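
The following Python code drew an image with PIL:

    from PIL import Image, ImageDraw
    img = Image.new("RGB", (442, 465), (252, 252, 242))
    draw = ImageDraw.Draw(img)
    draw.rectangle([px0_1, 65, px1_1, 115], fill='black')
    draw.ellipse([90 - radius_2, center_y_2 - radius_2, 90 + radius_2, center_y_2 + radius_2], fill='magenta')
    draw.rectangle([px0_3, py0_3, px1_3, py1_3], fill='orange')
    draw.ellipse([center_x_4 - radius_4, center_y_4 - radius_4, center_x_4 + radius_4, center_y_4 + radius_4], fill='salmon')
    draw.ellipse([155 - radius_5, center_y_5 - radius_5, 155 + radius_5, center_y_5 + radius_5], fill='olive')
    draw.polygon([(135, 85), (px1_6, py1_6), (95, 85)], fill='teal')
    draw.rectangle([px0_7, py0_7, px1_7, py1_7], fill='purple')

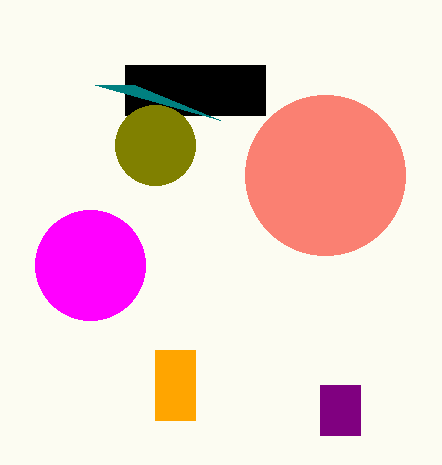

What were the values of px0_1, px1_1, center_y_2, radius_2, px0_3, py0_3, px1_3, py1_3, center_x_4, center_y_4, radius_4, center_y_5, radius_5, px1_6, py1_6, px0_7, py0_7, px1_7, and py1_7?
px0_1 = 125; px1_1 = 265; center_y_2 = 265; radius_2 = 55; px0_3 = 155; py0_3 = 350; px1_3 = 195; py1_3 = 420; center_x_4 = 325; center_y_4 = 175; radius_4 = 80; center_y_5 = 145; radius_5 = 40; px1_6 = 220; py1_6 = 120; px0_7 = 320; py0_7 = 385; px1_7 = 360; py1_7 = 435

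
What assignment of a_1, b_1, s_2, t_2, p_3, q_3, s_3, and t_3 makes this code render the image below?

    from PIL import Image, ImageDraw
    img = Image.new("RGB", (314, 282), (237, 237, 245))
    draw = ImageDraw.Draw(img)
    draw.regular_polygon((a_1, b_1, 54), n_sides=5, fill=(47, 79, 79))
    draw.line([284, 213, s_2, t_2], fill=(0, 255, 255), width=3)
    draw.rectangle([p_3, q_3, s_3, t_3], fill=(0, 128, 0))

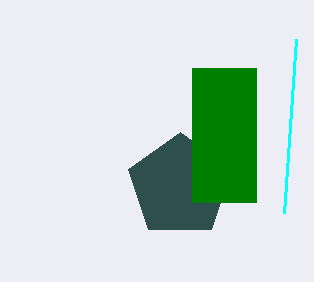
a_1 = 180; b_1 = 186; s_2 = 296; t_2 = 39; p_3 = 192; q_3 = 68; s_3 = 256; t_3 = 202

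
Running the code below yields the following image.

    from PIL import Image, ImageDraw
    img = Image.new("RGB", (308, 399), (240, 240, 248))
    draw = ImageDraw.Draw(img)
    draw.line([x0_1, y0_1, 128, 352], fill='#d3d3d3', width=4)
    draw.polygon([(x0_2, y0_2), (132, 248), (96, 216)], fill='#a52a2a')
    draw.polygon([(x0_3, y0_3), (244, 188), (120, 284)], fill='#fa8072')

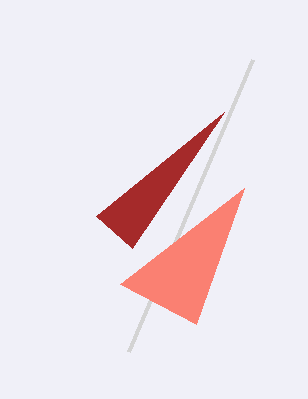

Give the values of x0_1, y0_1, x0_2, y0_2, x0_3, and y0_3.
x0_1 = 252, y0_1 = 60, x0_2 = 224, y0_2 = 112, x0_3 = 196, y0_3 = 324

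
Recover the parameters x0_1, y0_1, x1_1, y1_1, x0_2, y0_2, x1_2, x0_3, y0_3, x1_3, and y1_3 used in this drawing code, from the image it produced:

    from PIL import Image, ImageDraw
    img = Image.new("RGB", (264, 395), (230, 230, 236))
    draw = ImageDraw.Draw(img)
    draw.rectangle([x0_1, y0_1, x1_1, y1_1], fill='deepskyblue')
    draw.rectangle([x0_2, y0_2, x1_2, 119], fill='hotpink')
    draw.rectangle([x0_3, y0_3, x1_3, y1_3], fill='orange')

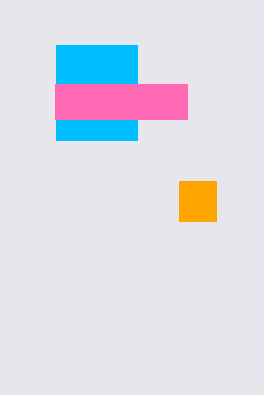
x0_1 = 56
y0_1 = 45
x1_1 = 137
y1_1 = 140
x0_2 = 55
y0_2 = 84
x1_2 = 187
x0_3 = 179
y0_3 = 181
x1_3 = 216
y1_3 = 221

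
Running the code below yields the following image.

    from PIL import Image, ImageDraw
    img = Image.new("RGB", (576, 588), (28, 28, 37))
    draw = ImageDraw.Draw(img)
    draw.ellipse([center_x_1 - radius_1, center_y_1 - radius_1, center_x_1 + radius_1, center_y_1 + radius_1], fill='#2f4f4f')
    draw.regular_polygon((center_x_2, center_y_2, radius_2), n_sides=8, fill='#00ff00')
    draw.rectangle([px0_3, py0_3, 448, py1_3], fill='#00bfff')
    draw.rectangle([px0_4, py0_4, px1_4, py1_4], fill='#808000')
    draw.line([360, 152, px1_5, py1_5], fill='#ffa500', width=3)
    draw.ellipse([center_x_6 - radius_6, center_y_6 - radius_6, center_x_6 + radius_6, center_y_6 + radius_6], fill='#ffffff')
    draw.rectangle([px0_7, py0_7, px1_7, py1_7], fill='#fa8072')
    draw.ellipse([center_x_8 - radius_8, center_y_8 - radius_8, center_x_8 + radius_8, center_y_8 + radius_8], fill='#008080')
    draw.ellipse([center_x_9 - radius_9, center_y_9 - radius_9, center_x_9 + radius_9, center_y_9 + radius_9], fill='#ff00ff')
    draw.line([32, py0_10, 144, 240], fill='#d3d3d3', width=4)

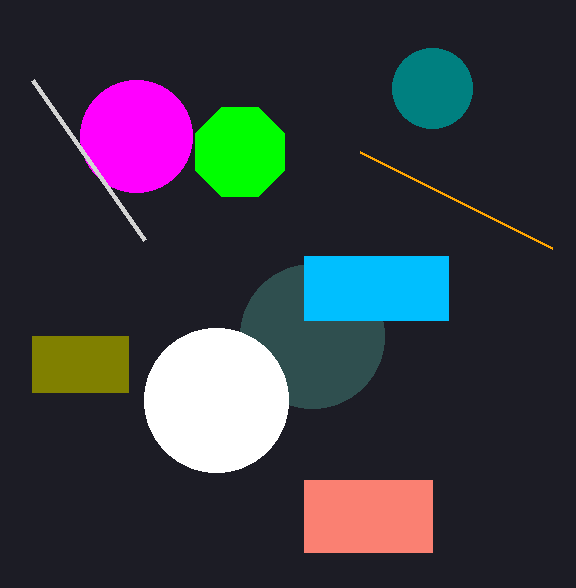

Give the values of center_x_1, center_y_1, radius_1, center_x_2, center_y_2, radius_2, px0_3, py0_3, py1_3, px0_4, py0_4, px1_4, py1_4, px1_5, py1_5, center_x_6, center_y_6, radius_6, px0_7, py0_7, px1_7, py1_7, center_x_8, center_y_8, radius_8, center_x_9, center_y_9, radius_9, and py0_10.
center_x_1 = 312; center_y_1 = 336; radius_1 = 72; center_x_2 = 240; center_y_2 = 152; radius_2 = 48; px0_3 = 304; py0_3 = 256; py1_3 = 320; px0_4 = 32; py0_4 = 336; px1_4 = 128; py1_4 = 392; px1_5 = 552; py1_5 = 248; center_x_6 = 216; center_y_6 = 400; radius_6 = 72; px0_7 = 304; py0_7 = 480; px1_7 = 432; py1_7 = 552; center_x_8 = 432; center_y_8 = 88; radius_8 = 40; center_x_9 = 136; center_y_9 = 136; radius_9 = 56; py0_10 = 80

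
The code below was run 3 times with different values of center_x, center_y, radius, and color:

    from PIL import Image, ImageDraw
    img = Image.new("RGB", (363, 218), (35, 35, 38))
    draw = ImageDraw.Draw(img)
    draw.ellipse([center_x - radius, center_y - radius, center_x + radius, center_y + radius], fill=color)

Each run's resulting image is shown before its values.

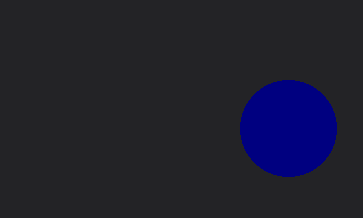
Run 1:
center_x = 288
center_y = 128
radius = 48
color = 'navy'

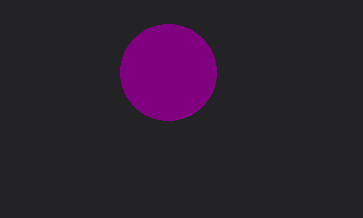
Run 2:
center_x = 168, center_y = 72, radius = 48, color = 'purple'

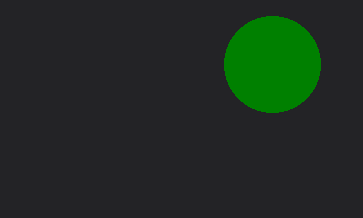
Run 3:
center_x = 272, center_y = 64, radius = 48, color = 'green'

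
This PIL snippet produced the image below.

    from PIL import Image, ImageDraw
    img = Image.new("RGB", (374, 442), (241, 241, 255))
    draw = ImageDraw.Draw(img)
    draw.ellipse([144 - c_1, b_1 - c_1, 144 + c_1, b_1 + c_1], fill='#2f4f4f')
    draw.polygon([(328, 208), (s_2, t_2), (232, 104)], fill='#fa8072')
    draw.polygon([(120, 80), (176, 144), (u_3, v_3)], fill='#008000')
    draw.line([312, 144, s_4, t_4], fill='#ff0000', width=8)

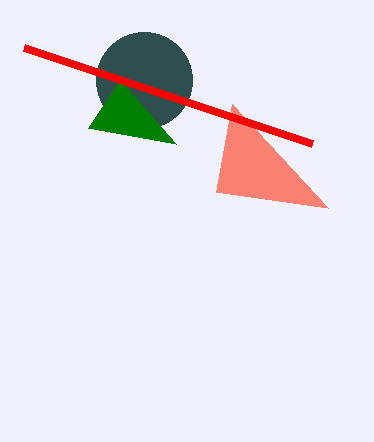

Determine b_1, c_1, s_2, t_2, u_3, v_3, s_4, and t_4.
b_1 = 80, c_1 = 48, s_2 = 216, t_2 = 192, u_3 = 88, v_3 = 128, s_4 = 24, t_4 = 48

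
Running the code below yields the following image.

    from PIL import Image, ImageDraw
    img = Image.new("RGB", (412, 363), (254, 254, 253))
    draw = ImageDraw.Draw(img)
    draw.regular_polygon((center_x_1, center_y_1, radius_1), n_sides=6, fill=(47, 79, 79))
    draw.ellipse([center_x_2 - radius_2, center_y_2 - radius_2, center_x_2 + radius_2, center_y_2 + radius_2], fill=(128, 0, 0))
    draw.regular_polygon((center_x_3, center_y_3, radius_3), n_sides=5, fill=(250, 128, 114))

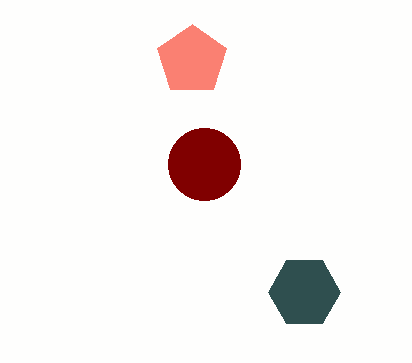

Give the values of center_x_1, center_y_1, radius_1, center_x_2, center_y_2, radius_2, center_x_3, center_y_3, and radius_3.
center_x_1 = 304
center_y_1 = 292
radius_1 = 36
center_x_2 = 204
center_y_2 = 164
radius_2 = 36
center_x_3 = 192
center_y_3 = 60
radius_3 = 36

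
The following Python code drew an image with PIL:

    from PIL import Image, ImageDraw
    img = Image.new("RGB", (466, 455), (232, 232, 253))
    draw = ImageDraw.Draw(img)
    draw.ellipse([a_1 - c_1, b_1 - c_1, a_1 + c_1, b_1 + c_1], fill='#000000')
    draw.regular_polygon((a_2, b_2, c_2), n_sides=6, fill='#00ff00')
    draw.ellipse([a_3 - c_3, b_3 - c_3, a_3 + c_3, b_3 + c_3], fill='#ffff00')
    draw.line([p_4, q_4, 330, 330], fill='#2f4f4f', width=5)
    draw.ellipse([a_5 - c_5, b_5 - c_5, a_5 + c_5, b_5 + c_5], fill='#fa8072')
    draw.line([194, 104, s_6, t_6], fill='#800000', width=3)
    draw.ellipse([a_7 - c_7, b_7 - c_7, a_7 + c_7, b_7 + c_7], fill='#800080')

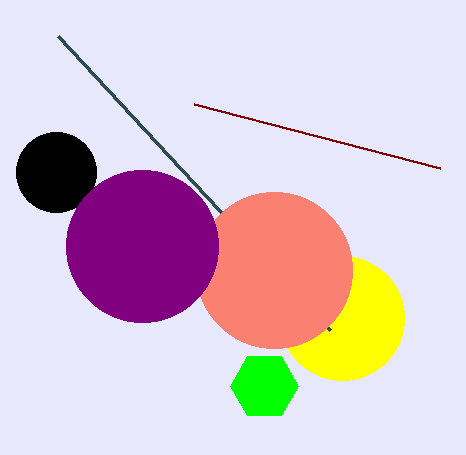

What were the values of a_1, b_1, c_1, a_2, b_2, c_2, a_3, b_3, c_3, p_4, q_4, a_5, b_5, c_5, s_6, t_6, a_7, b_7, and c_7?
a_1 = 56, b_1 = 172, c_1 = 40, a_2 = 264, b_2 = 386, c_2 = 34, a_3 = 342, b_3 = 318, c_3 = 62, p_4 = 58, q_4 = 36, a_5 = 274, b_5 = 270, c_5 = 78, s_6 = 440, t_6 = 168, a_7 = 142, b_7 = 246, c_7 = 76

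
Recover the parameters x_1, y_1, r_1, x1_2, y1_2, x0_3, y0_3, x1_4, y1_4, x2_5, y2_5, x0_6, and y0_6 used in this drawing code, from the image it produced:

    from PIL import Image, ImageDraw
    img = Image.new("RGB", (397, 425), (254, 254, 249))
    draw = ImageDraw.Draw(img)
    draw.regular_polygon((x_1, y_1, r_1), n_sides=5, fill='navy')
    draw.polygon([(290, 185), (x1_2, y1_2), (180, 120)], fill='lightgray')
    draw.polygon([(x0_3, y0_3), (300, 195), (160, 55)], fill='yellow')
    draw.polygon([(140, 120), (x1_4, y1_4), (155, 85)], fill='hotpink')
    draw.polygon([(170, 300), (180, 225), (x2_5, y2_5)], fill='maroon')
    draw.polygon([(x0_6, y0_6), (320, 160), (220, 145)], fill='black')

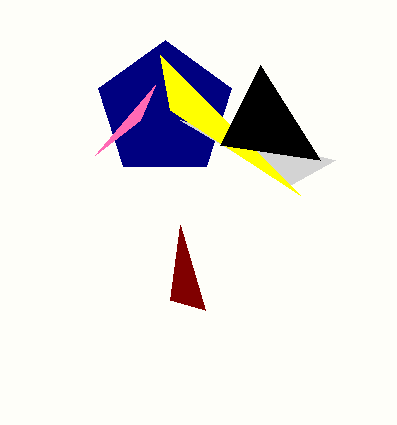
x_1 = 165; y_1 = 110; r_1 = 70; x1_2 = 335; y1_2 = 160; x0_3 = 170; y0_3 = 110; x1_4 = 95; y1_4 = 155; x2_5 = 205; y2_5 = 310; x0_6 = 260; y0_6 = 65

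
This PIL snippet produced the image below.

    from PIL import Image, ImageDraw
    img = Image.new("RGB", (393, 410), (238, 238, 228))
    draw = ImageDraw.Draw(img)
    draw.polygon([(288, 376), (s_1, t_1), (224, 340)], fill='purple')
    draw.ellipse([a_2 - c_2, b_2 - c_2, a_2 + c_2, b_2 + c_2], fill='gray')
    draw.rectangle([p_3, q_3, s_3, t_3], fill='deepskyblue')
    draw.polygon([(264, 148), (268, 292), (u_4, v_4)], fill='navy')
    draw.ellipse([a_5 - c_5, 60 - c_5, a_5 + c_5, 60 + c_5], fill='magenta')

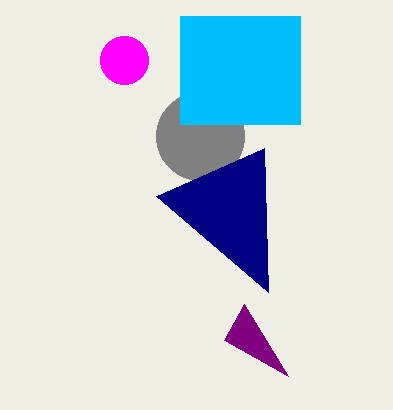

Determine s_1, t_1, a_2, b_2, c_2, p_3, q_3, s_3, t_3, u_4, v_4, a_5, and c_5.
s_1 = 244; t_1 = 304; a_2 = 200; b_2 = 136; c_2 = 44; p_3 = 180; q_3 = 16; s_3 = 300; t_3 = 124; u_4 = 156; v_4 = 196; a_5 = 124; c_5 = 24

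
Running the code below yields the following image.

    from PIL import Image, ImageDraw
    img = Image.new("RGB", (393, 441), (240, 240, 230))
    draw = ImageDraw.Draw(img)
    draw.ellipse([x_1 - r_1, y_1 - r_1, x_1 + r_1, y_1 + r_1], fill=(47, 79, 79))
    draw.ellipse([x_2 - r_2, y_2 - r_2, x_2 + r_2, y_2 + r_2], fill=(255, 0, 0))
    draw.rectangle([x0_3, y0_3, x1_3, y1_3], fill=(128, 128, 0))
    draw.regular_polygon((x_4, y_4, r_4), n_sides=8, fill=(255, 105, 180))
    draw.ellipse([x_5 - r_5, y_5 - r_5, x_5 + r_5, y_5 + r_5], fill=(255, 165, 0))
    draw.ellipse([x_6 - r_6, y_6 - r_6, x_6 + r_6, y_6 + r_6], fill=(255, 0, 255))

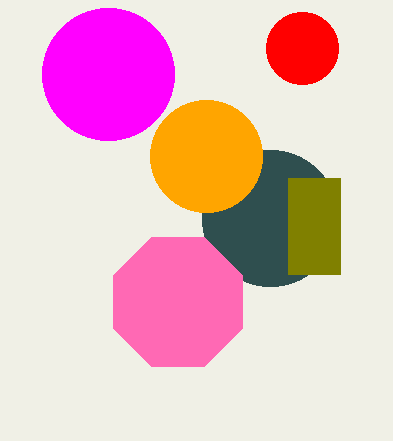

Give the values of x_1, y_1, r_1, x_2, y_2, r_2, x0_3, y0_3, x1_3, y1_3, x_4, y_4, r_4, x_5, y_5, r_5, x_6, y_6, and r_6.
x_1 = 270
y_1 = 218
r_1 = 68
x_2 = 302
y_2 = 48
r_2 = 36
x0_3 = 288
y0_3 = 178
x1_3 = 340
y1_3 = 274
x_4 = 178
y_4 = 302
r_4 = 70
x_5 = 206
y_5 = 156
r_5 = 56
x_6 = 108
y_6 = 74
r_6 = 66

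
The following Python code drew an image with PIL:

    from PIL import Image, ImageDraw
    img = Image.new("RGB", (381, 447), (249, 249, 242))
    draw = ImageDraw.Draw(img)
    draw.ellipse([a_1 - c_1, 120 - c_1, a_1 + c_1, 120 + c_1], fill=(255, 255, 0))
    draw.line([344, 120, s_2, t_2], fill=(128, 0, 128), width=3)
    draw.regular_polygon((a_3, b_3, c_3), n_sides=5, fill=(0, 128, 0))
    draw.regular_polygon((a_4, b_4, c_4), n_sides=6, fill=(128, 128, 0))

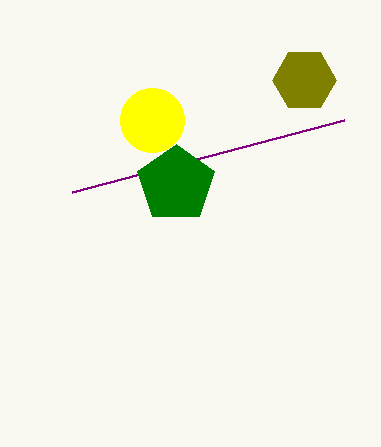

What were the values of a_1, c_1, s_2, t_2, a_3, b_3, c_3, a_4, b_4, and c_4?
a_1 = 152; c_1 = 32; s_2 = 72; t_2 = 192; a_3 = 176; b_3 = 184; c_3 = 40; a_4 = 304; b_4 = 80; c_4 = 32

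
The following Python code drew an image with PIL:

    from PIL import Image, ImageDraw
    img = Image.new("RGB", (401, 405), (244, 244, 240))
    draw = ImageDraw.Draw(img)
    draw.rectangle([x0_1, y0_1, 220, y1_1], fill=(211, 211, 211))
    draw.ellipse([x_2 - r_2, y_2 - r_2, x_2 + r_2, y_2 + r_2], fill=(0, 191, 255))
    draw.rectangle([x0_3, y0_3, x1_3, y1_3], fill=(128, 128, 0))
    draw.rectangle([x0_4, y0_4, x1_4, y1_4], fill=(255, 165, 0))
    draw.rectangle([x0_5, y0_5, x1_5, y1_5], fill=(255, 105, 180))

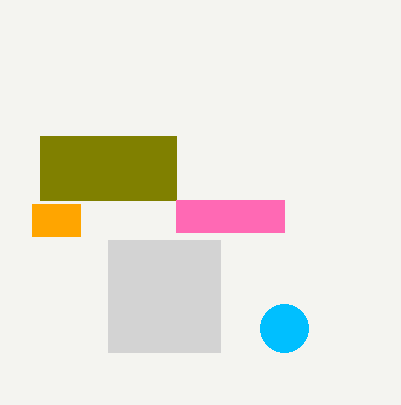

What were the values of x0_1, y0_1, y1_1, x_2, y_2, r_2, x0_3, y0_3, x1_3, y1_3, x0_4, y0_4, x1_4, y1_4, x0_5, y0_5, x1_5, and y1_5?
x0_1 = 108
y0_1 = 240
y1_1 = 352
x_2 = 284
y_2 = 328
r_2 = 24
x0_3 = 40
y0_3 = 136
x1_3 = 176
y1_3 = 200
x0_4 = 32
y0_4 = 204
x1_4 = 80
y1_4 = 236
x0_5 = 176
y0_5 = 200
x1_5 = 284
y1_5 = 232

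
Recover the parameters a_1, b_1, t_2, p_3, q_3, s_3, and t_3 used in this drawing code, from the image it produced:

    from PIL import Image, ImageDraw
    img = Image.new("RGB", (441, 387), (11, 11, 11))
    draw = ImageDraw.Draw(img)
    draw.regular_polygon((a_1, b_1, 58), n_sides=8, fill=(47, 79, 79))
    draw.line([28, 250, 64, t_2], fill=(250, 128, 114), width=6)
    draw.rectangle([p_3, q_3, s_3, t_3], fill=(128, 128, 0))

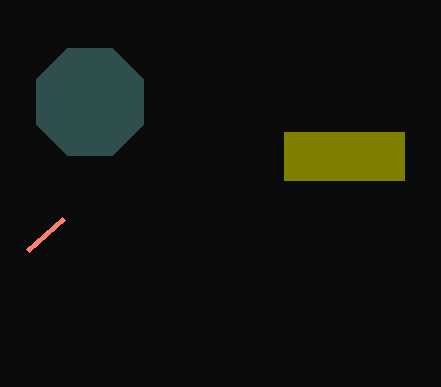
a_1 = 90, b_1 = 102, t_2 = 218, p_3 = 284, q_3 = 132, s_3 = 404, t_3 = 180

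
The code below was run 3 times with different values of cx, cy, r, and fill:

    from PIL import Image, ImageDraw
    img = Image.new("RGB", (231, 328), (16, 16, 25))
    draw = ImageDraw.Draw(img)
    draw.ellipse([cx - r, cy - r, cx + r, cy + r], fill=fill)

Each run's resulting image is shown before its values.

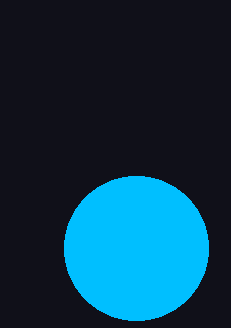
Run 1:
cx = 136; cy = 248; r = 72; fill = 'deepskyblue'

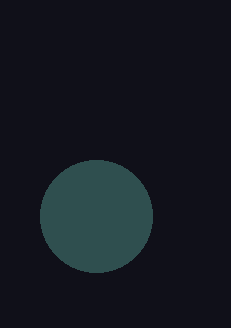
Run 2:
cx = 96
cy = 216
r = 56
fill = 'darkslategray'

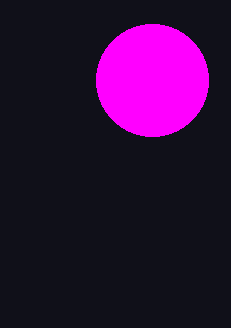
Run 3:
cx = 152, cy = 80, r = 56, fill = 'magenta'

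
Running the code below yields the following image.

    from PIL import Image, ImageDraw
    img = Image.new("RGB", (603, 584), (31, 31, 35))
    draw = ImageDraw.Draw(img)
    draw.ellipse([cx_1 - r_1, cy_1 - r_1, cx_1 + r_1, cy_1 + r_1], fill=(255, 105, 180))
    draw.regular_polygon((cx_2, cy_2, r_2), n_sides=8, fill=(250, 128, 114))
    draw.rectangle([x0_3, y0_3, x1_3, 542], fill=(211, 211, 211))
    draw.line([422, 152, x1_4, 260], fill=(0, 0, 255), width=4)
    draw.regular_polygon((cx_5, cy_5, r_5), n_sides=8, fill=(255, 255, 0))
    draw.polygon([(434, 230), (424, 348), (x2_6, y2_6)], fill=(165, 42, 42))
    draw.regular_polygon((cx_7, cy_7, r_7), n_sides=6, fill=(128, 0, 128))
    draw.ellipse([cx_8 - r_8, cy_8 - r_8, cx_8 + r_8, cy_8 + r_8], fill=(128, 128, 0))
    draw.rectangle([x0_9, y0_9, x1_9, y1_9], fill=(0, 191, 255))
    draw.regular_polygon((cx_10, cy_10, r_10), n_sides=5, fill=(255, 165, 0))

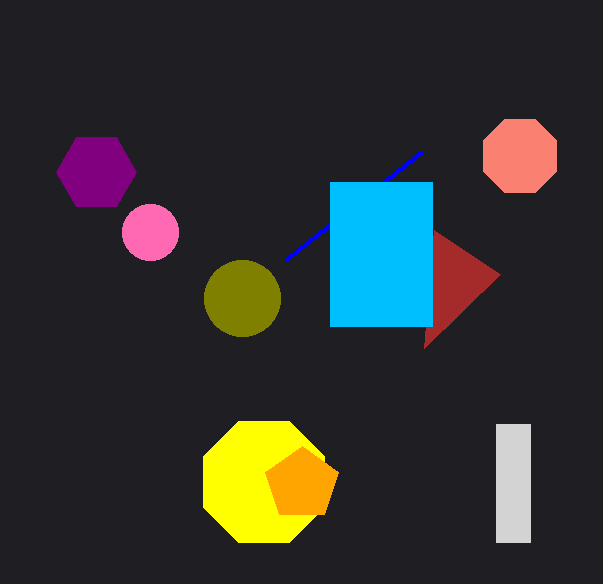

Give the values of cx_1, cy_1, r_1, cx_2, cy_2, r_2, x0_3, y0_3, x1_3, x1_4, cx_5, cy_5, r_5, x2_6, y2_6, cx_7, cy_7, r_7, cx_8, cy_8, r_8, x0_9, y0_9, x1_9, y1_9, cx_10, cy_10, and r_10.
cx_1 = 150
cy_1 = 232
r_1 = 28
cx_2 = 520
cy_2 = 156
r_2 = 40
x0_3 = 496
y0_3 = 424
x1_3 = 530
x1_4 = 286
cx_5 = 264
cy_5 = 482
r_5 = 66
x2_6 = 500
y2_6 = 274
cx_7 = 96
cy_7 = 172
r_7 = 40
cx_8 = 242
cy_8 = 298
r_8 = 38
x0_9 = 330
y0_9 = 182
x1_9 = 432
y1_9 = 326
cx_10 = 302
cy_10 = 484
r_10 = 38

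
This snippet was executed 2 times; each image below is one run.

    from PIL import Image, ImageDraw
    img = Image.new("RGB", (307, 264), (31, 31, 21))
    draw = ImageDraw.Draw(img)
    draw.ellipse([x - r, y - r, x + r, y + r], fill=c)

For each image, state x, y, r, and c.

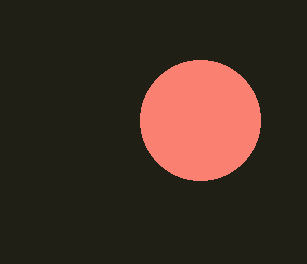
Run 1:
x = 200; y = 120; r = 60; c = 'salmon'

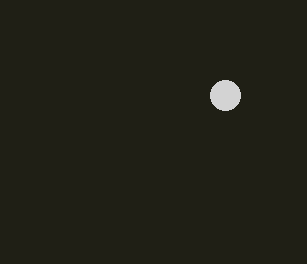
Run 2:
x = 225, y = 95, r = 15, c = 'lightgray'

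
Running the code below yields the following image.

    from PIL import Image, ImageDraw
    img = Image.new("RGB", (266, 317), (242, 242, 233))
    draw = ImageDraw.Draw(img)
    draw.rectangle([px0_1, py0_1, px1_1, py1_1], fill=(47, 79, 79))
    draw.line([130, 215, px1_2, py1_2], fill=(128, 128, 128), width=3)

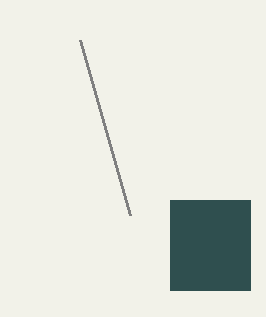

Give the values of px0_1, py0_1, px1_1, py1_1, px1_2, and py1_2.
px0_1 = 170
py0_1 = 200
px1_1 = 250
py1_1 = 290
px1_2 = 80
py1_2 = 40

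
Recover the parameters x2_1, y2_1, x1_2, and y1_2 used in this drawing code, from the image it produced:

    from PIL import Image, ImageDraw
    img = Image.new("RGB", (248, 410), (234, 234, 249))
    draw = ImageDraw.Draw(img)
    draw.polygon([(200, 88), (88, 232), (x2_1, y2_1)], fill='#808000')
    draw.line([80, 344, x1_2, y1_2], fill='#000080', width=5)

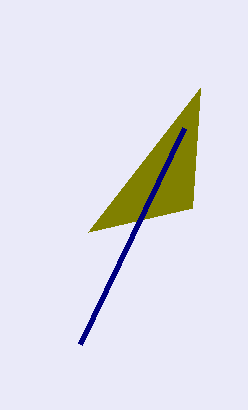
x2_1 = 192; y2_1 = 208; x1_2 = 184; y1_2 = 128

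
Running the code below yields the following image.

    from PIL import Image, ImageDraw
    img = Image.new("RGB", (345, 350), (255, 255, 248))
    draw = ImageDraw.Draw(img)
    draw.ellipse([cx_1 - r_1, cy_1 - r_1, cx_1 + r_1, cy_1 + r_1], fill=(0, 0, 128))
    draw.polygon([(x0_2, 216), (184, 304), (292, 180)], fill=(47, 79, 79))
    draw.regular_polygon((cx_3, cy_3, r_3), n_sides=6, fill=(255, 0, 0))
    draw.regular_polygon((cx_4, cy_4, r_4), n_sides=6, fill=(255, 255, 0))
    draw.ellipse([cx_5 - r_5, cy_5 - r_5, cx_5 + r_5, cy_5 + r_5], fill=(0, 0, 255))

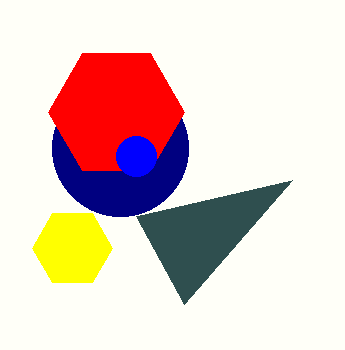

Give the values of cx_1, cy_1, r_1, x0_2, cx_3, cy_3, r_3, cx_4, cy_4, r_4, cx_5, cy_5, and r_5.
cx_1 = 120
cy_1 = 148
r_1 = 68
x0_2 = 136
cx_3 = 116
cy_3 = 112
r_3 = 68
cx_4 = 72
cy_4 = 248
r_4 = 40
cx_5 = 136
cy_5 = 156
r_5 = 20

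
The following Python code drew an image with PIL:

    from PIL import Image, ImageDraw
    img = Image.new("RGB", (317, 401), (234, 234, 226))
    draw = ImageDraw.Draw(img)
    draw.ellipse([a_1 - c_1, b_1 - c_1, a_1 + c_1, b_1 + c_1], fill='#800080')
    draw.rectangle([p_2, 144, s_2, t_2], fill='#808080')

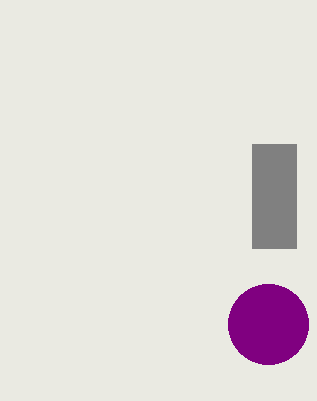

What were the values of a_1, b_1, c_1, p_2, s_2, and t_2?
a_1 = 268; b_1 = 324; c_1 = 40; p_2 = 252; s_2 = 296; t_2 = 248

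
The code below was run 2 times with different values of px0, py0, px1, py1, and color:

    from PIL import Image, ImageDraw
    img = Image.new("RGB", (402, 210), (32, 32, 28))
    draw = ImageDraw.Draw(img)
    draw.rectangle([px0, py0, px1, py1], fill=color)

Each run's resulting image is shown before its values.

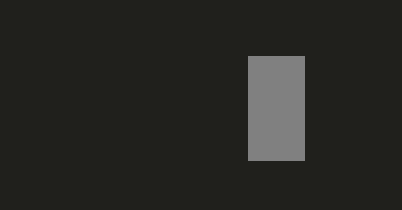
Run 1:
px0 = 248
py0 = 56
px1 = 304
py1 = 160
color = 'gray'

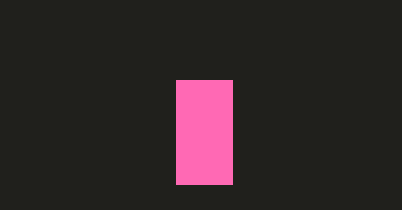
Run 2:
px0 = 176, py0 = 80, px1 = 232, py1 = 184, color = 'hotpink'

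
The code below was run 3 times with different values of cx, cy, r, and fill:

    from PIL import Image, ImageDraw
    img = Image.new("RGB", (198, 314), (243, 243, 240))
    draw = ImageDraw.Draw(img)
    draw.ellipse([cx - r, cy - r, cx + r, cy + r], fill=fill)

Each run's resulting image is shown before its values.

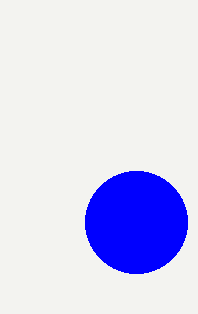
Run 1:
cx = 136; cy = 222; r = 51; fill = 'blue'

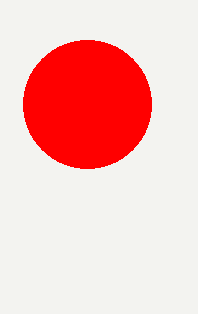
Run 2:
cx = 87; cy = 104; r = 64; fill = 'red'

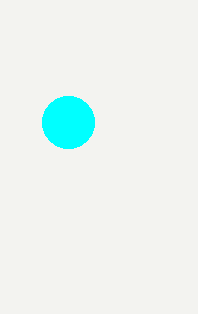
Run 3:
cx = 68, cy = 122, r = 26, fill = 'cyan'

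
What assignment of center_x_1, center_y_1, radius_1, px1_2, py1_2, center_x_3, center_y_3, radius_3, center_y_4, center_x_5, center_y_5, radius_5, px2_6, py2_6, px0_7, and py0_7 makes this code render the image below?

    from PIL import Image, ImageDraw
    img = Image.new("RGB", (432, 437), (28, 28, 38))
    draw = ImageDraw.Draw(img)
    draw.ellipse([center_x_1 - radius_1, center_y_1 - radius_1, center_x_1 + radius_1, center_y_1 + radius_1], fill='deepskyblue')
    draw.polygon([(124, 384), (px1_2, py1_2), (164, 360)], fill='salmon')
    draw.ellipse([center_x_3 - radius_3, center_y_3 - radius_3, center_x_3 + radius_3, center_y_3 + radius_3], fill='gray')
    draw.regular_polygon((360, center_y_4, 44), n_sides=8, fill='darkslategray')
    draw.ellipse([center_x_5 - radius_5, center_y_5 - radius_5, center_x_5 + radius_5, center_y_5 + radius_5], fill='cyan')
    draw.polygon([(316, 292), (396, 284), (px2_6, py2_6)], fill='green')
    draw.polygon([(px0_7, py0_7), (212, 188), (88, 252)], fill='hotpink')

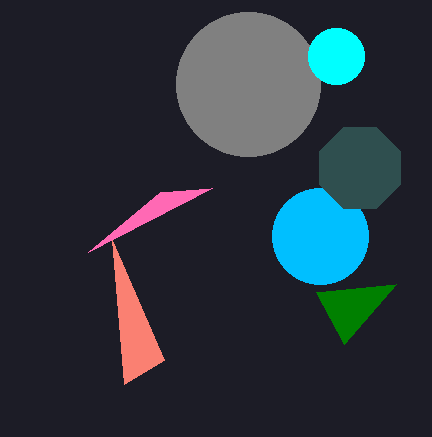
center_x_1 = 320, center_y_1 = 236, radius_1 = 48, px1_2 = 112, py1_2 = 240, center_x_3 = 248, center_y_3 = 84, radius_3 = 72, center_y_4 = 168, center_x_5 = 336, center_y_5 = 56, radius_5 = 28, px2_6 = 344, py2_6 = 344, px0_7 = 160, py0_7 = 192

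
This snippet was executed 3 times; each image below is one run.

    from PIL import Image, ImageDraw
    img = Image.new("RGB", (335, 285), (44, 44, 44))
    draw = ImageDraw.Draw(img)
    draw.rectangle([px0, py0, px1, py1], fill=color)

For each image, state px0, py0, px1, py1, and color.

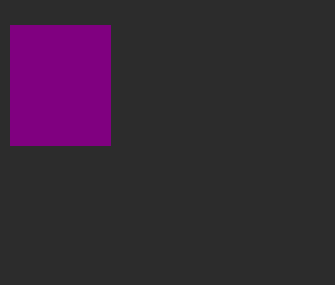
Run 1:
px0 = 10; py0 = 25; px1 = 110; py1 = 145; color = 'purple'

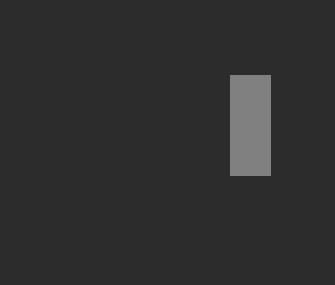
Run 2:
px0 = 230; py0 = 75; px1 = 270; py1 = 175; color = 'gray'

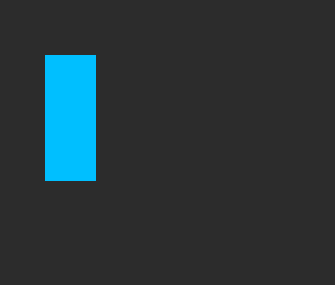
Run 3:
px0 = 45; py0 = 55; px1 = 95; py1 = 180; color = 'deepskyblue'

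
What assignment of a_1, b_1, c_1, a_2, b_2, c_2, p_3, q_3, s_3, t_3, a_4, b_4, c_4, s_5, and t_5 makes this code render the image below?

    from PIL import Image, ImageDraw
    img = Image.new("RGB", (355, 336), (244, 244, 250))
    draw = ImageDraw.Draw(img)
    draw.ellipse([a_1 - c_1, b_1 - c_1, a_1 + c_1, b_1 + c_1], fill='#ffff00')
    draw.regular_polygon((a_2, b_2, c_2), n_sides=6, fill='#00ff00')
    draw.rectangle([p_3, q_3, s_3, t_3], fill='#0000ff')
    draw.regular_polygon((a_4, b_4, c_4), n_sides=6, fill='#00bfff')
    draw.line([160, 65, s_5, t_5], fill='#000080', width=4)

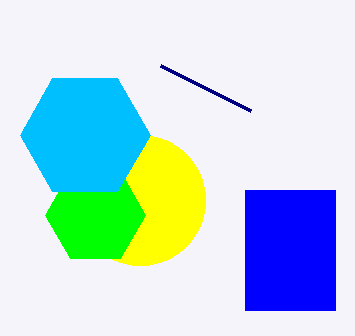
a_1 = 140
b_1 = 200
c_1 = 65
a_2 = 95
b_2 = 215
c_2 = 50
p_3 = 245
q_3 = 190
s_3 = 335
t_3 = 310
a_4 = 85
b_4 = 135
c_4 = 65
s_5 = 250
t_5 = 110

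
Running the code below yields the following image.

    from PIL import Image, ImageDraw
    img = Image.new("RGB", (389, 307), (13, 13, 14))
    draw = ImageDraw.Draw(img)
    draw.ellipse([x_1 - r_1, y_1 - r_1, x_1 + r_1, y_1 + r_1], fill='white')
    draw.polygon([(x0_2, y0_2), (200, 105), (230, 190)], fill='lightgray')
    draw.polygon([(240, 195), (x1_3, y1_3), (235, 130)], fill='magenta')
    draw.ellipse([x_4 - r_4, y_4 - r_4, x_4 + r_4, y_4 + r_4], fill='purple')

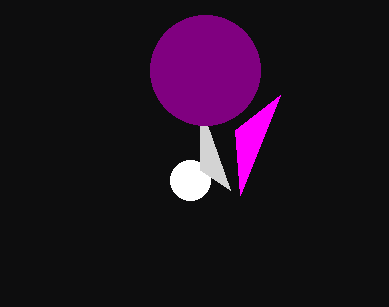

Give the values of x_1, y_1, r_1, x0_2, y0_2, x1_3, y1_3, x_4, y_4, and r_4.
x_1 = 190, y_1 = 180, r_1 = 20, x0_2 = 200, y0_2 = 170, x1_3 = 280, y1_3 = 95, x_4 = 205, y_4 = 70, r_4 = 55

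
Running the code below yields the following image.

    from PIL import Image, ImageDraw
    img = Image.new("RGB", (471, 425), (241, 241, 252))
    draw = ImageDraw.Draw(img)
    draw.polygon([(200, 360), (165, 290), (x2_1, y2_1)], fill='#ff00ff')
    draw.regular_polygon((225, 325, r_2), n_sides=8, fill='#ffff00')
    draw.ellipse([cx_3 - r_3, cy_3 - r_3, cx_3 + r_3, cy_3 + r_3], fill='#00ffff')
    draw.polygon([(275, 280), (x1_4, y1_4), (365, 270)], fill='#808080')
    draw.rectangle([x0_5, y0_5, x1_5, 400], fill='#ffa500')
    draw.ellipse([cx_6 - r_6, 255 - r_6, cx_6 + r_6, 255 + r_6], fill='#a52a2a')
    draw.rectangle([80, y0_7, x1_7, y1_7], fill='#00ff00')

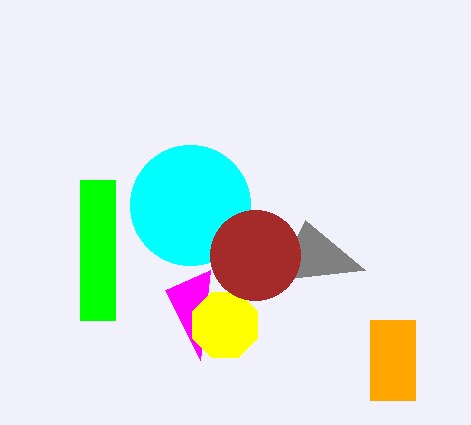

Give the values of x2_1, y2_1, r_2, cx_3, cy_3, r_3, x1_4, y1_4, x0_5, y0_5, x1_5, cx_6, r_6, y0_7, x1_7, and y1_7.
x2_1 = 210
y2_1 = 270
r_2 = 35
cx_3 = 190
cy_3 = 205
r_3 = 60
x1_4 = 305
y1_4 = 220
x0_5 = 370
y0_5 = 320
x1_5 = 415
cx_6 = 255
r_6 = 45
y0_7 = 180
x1_7 = 115
y1_7 = 320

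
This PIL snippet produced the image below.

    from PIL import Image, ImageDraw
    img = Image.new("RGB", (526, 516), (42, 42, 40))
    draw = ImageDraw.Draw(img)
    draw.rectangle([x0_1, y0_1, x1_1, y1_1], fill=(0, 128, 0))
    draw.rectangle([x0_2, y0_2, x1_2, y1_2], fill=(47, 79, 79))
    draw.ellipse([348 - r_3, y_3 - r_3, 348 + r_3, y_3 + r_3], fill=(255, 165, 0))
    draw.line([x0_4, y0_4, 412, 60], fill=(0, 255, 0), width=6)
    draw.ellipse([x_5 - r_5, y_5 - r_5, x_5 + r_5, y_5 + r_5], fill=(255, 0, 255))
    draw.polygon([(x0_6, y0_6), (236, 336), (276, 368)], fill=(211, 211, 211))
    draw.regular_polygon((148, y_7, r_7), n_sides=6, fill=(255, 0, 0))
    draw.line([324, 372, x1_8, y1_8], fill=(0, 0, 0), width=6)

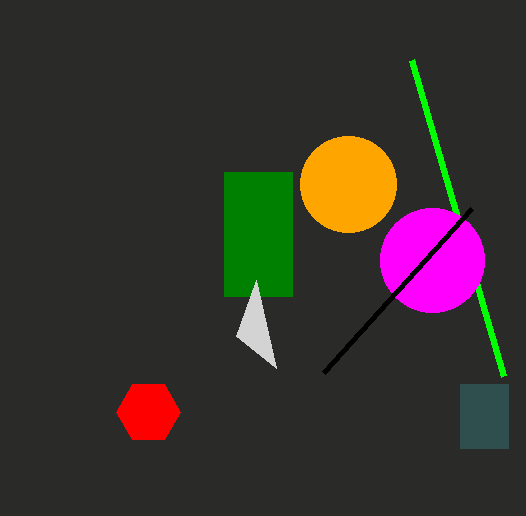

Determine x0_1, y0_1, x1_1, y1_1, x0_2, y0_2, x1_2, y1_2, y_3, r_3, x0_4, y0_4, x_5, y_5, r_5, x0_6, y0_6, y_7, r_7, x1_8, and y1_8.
x0_1 = 224, y0_1 = 172, x1_1 = 292, y1_1 = 296, x0_2 = 460, y0_2 = 384, x1_2 = 508, y1_2 = 448, y_3 = 184, r_3 = 48, x0_4 = 504, y0_4 = 376, x_5 = 432, y_5 = 260, r_5 = 52, x0_6 = 256, y0_6 = 280, y_7 = 412, r_7 = 32, x1_8 = 472, y1_8 = 208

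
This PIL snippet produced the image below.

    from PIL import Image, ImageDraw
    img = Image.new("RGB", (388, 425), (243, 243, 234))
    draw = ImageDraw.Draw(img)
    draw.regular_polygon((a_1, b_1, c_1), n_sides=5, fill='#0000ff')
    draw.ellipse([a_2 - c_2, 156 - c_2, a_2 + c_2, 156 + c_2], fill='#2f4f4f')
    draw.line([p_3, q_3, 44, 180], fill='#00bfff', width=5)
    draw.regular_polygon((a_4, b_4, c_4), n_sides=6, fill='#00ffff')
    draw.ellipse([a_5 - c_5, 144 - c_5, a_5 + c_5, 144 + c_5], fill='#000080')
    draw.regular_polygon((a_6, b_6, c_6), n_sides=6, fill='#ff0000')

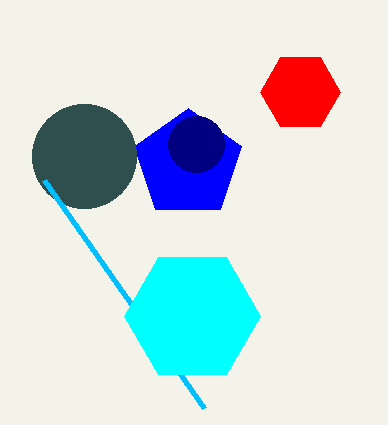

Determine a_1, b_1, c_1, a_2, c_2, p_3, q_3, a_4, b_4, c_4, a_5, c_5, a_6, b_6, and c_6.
a_1 = 188
b_1 = 164
c_1 = 56
a_2 = 84
c_2 = 52
p_3 = 204
q_3 = 408
a_4 = 192
b_4 = 316
c_4 = 68
a_5 = 196
c_5 = 28
a_6 = 300
b_6 = 92
c_6 = 40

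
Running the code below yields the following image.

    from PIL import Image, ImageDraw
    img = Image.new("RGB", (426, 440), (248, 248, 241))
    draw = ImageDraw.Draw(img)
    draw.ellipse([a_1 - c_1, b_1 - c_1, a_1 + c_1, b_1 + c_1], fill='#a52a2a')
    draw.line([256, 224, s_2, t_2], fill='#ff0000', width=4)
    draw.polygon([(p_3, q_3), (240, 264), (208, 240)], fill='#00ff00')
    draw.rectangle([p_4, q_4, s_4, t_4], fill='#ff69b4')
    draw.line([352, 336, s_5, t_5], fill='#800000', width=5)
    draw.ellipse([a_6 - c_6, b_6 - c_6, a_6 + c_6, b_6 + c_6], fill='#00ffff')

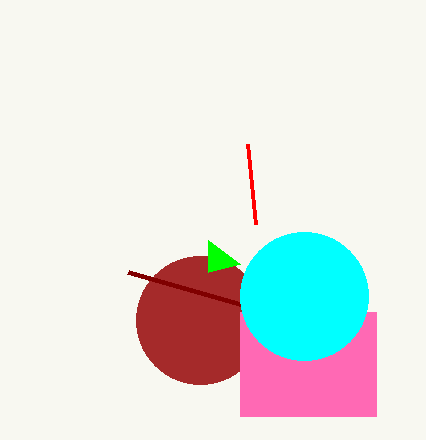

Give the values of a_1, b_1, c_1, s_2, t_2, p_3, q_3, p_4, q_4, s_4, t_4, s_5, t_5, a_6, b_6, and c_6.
a_1 = 200
b_1 = 320
c_1 = 64
s_2 = 248
t_2 = 144
p_3 = 208
q_3 = 272
p_4 = 240
q_4 = 312
s_4 = 376
t_4 = 416
s_5 = 128
t_5 = 272
a_6 = 304
b_6 = 296
c_6 = 64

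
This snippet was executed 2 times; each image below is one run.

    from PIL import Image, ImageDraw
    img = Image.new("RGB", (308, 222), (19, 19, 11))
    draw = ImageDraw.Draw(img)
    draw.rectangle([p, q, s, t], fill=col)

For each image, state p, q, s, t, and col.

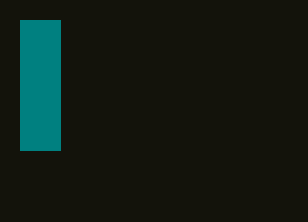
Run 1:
p = 20; q = 20; s = 60; t = 150; col = 'teal'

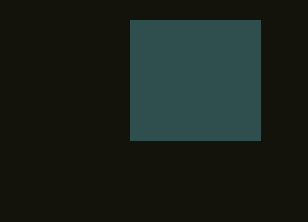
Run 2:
p = 130
q = 20
s = 260
t = 140
col = 'darkslategray'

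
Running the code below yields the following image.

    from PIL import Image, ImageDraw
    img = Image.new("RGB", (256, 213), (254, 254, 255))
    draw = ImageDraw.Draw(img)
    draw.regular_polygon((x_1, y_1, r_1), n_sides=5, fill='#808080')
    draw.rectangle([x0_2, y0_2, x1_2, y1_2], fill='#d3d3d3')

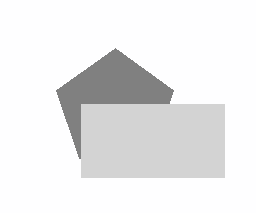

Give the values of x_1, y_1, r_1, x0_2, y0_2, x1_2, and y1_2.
x_1 = 115
y_1 = 109
r_1 = 61
x0_2 = 81
y0_2 = 104
x1_2 = 224
y1_2 = 177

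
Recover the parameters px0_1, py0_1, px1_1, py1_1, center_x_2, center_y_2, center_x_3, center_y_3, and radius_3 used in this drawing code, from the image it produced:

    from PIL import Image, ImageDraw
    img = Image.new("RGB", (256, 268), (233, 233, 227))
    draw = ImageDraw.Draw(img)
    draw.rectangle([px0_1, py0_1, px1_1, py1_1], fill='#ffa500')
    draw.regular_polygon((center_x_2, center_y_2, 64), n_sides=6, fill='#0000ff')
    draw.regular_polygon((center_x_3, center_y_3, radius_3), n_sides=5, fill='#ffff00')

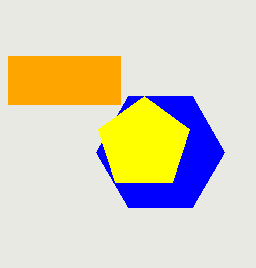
px0_1 = 8
py0_1 = 56
px1_1 = 120
py1_1 = 104
center_x_2 = 160
center_y_2 = 152
center_x_3 = 144
center_y_3 = 144
radius_3 = 48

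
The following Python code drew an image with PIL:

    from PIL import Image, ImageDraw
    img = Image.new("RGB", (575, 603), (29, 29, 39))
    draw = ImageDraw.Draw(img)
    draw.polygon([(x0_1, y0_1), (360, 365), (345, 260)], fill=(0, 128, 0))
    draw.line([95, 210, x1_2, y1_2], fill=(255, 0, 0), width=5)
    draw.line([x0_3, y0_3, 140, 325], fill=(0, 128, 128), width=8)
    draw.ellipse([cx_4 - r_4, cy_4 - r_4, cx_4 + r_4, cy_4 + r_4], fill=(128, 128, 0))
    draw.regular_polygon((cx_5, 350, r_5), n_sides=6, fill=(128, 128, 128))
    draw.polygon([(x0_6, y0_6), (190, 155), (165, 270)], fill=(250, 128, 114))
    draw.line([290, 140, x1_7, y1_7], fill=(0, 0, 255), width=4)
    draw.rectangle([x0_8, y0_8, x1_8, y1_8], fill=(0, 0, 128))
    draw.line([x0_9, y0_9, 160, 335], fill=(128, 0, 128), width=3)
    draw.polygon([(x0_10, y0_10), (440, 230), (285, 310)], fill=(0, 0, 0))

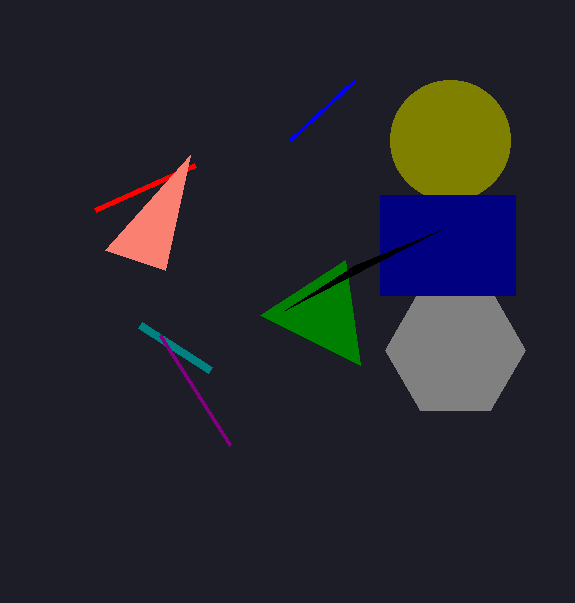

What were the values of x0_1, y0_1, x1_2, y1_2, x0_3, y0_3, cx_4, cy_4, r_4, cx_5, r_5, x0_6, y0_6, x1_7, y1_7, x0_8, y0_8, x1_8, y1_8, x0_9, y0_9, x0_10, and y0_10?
x0_1 = 260, y0_1 = 315, x1_2 = 195, y1_2 = 165, x0_3 = 210, y0_3 = 370, cx_4 = 450, cy_4 = 140, r_4 = 60, cx_5 = 455, r_5 = 70, x0_6 = 105, y0_6 = 250, x1_7 = 355, y1_7 = 80, x0_8 = 380, y0_8 = 195, x1_8 = 515, y1_8 = 295, x0_9 = 230, y0_9 = 445, x0_10 = 355, y0_10 = 265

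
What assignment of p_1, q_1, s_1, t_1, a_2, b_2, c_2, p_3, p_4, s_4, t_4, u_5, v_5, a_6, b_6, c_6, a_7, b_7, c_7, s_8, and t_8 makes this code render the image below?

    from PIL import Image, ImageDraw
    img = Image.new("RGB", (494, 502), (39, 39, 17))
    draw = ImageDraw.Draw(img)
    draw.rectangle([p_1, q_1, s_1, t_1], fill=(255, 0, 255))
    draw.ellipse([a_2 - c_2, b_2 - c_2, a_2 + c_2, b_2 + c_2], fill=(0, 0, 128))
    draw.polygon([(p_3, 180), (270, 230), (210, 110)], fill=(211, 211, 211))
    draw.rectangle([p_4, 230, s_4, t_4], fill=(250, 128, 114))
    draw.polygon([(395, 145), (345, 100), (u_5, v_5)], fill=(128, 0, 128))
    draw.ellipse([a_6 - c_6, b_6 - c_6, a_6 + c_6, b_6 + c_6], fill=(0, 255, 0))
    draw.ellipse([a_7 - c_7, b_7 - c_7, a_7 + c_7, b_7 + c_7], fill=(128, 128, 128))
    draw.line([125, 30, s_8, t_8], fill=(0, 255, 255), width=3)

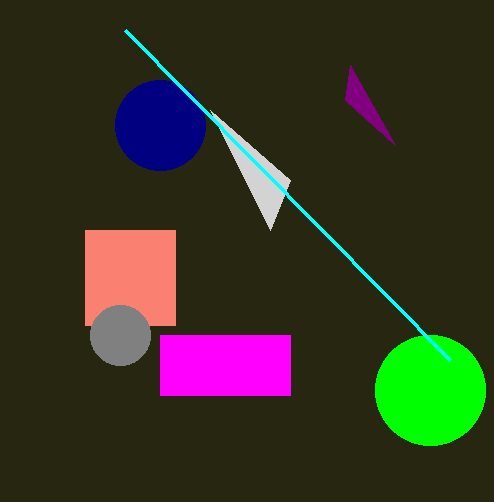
p_1 = 160; q_1 = 335; s_1 = 290; t_1 = 395; a_2 = 160; b_2 = 125; c_2 = 45; p_3 = 290; p_4 = 85; s_4 = 175; t_4 = 325; u_5 = 350; v_5 = 65; a_6 = 430; b_6 = 390; c_6 = 55; a_7 = 120; b_7 = 335; c_7 = 30; s_8 = 450; t_8 = 360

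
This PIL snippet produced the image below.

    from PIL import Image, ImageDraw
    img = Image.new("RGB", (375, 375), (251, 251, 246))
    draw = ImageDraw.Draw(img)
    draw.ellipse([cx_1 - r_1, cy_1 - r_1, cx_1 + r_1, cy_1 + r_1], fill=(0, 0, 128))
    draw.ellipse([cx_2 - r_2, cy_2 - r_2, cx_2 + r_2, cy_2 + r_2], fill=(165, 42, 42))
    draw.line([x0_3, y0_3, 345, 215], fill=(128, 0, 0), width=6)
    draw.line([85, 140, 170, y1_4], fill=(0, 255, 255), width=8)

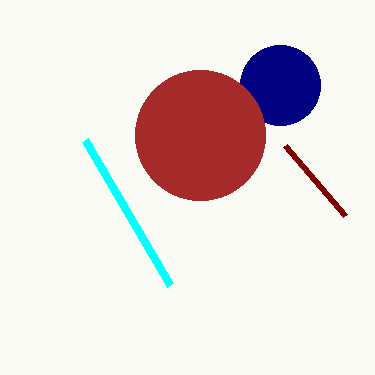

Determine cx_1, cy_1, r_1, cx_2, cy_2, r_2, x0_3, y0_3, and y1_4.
cx_1 = 280; cy_1 = 85; r_1 = 40; cx_2 = 200; cy_2 = 135; r_2 = 65; x0_3 = 285; y0_3 = 145; y1_4 = 285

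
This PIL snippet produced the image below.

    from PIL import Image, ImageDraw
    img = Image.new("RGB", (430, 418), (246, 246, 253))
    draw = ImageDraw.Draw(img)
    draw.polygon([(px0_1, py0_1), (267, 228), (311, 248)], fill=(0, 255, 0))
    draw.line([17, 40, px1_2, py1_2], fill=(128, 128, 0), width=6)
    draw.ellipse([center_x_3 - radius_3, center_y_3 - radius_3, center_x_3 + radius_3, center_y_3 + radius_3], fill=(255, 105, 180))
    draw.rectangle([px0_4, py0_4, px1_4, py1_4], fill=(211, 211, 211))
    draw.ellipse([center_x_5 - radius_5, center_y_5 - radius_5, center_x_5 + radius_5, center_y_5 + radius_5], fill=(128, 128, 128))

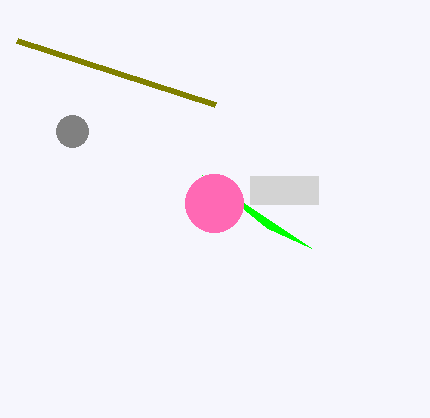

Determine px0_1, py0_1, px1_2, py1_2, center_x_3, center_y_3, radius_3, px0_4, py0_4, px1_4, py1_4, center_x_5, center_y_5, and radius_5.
px0_1 = 202, py0_1 = 175, px1_2 = 215, py1_2 = 104, center_x_3 = 214, center_y_3 = 203, radius_3 = 29, px0_4 = 250, py0_4 = 176, px1_4 = 318, py1_4 = 204, center_x_5 = 72, center_y_5 = 131, radius_5 = 16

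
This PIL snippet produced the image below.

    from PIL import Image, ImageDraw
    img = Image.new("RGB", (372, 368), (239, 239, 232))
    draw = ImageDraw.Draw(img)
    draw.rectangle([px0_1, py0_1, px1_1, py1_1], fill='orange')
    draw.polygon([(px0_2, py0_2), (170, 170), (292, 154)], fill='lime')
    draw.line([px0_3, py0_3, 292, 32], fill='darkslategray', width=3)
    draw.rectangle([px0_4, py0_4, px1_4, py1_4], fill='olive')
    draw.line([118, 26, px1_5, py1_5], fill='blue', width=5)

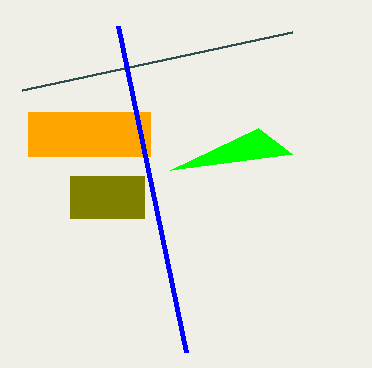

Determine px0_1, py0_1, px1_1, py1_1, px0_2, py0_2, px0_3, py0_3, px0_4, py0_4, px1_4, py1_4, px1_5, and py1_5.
px0_1 = 28, py0_1 = 112, px1_1 = 150, py1_1 = 156, px0_2 = 258, py0_2 = 128, px0_3 = 22, py0_3 = 90, px0_4 = 70, py0_4 = 176, px1_4 = 144, py1_4 = 218, px1_5 = 186, py1_5 = 352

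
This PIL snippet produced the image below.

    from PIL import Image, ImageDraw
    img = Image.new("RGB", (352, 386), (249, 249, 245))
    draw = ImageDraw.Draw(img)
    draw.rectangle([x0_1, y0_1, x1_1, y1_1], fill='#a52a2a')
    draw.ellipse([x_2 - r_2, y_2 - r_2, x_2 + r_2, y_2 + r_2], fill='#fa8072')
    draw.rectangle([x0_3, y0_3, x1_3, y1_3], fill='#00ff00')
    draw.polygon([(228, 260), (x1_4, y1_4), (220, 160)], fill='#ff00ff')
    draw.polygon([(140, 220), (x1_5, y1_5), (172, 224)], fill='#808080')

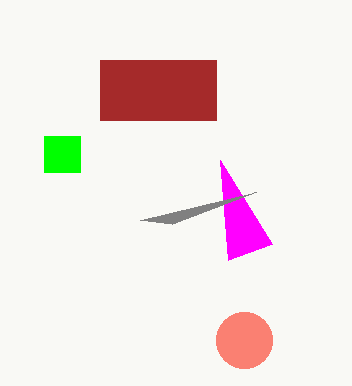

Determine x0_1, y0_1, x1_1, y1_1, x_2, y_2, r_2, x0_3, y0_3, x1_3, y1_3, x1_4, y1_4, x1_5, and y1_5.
x0_1 = 100, y0_1 = 60, x1_1 = 216, y1_1 = 120, x_2 = 244, y_2 = 340, r_2 = 28, x0_3 = 44, y0_3 = 136, x1_3 = 80, y1_3 = 172, x1_4 = 272, y1_4 = 244, x1_5 = 256, y1_5 = 192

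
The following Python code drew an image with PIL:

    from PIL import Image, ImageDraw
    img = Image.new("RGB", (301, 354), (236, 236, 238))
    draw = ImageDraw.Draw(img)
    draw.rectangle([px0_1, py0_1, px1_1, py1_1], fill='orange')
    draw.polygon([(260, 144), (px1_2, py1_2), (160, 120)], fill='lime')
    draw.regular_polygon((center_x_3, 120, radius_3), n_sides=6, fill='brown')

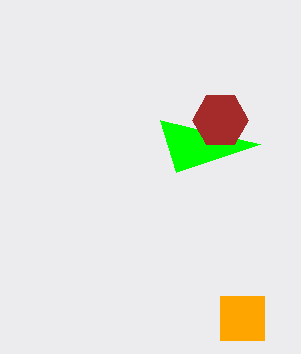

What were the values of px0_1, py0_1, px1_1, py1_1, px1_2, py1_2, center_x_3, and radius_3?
px0_1 = 220, py0_1 = 296, px1_1 = 264, py1_1 = 340, px1_2 = 176, py1_2 = 172, center_x_3 = 220, radius_3 = 28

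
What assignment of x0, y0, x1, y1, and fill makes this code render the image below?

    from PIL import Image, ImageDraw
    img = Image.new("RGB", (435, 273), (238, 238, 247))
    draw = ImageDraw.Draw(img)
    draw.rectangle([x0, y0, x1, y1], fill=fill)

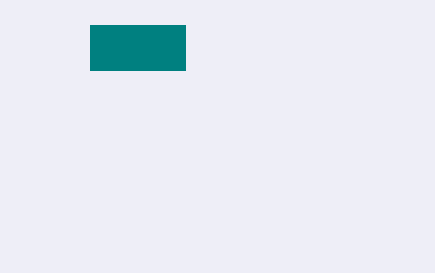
x0 = 90; y0 = 25; x1 = 185; y1 = 70; fill = 'teal'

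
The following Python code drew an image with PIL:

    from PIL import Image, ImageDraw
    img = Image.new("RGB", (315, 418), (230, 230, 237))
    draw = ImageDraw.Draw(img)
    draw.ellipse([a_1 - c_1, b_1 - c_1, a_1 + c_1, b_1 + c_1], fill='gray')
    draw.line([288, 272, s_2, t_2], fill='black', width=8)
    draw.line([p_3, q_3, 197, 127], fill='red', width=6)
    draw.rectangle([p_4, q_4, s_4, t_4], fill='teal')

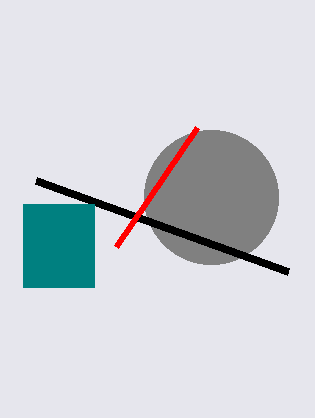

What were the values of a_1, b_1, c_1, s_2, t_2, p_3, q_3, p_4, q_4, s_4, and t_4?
a_1 = 211
b_1 = 197
c_1 = 67
s_2 = 36
t_2 = 181
p_3 = 116
q_3 = 246
p_4 = 23
q_4 = 204
s_4 = 94
t_4 = 287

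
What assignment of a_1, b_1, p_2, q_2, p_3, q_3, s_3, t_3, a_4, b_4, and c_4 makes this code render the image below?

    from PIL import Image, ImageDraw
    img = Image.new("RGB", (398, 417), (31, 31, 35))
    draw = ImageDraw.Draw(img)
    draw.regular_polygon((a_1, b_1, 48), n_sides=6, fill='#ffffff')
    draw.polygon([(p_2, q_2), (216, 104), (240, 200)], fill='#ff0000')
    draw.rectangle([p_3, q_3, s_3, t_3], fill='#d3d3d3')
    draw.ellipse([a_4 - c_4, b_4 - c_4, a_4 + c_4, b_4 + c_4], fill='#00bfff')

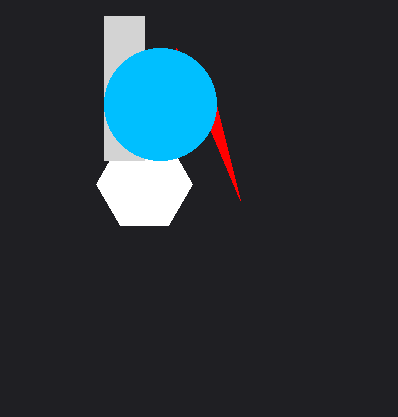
a_1 = 144; b_1 = 184; p_2 = 176; q_2 = 48; p_3 = 104; q_3 = 16; s_3 = 144; t_3 = 160; a_4 = 160; b_4 = 104; c_4 = 56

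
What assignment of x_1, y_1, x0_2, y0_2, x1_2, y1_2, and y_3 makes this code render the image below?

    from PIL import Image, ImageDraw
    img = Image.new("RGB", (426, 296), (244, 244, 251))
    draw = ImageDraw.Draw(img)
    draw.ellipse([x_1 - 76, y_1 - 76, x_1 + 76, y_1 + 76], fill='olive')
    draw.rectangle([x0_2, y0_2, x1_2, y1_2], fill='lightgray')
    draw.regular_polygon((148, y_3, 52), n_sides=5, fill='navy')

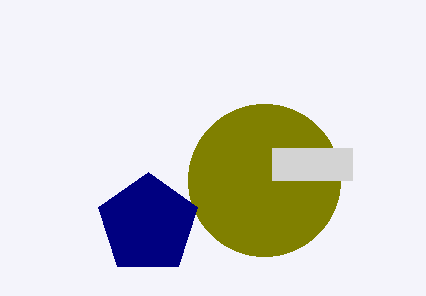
x_1 = 264, y_1 = 180, x0_2 = 272, y0_2 = 148, x1_2 = 352, y1_2 = 180, y_3 = 224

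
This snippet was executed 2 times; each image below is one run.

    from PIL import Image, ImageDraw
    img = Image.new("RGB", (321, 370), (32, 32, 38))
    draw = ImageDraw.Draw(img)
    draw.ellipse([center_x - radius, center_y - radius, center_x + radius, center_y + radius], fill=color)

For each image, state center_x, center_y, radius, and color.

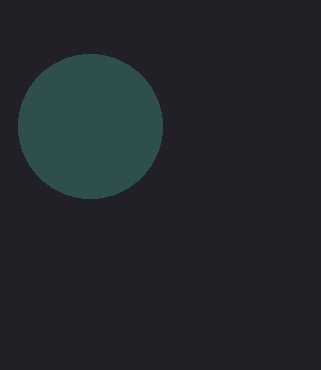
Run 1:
center_x = 90; center_y = 126; radius = 72; color = 'darkslategray'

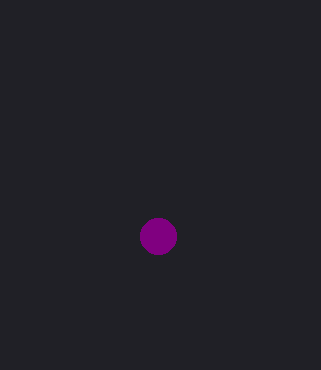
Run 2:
center_x = 158, center_y = 236, radius = 18, color = 'purple'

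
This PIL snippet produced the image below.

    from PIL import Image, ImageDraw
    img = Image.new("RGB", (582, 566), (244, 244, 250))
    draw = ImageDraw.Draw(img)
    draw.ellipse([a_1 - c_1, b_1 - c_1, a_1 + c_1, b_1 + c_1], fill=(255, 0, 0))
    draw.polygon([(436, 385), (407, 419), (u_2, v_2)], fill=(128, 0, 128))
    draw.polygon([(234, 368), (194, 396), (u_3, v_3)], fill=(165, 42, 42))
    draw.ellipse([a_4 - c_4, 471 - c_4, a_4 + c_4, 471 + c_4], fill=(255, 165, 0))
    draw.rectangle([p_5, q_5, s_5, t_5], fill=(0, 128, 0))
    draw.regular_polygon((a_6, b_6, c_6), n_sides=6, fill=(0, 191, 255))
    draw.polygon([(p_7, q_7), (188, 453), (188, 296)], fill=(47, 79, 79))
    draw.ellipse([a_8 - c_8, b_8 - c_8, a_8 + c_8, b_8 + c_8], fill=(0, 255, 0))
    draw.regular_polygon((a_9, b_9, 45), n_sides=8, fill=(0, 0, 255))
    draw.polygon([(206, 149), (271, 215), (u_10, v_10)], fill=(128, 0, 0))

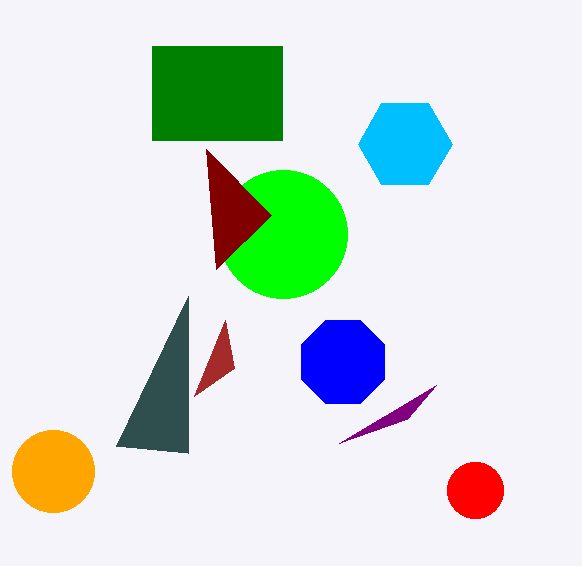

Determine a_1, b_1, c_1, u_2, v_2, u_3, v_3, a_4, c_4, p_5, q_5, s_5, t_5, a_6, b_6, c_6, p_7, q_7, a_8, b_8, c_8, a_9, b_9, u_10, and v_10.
a_1 = 475; b_1 = 490; c_1 = 28; u_2 = 339; v_2 = 443; u_3 = 225; v_3 = 320; a_4 = 53; c_4 = 41; p_5 = 152; q_5 = 46; s_5 = 282; t_5 = 140; a_6 = 405; b_6 = 144; c_6 = 47; p_7 = 116; q_7 = 446; a_8 = 283; b_8 = 234; c_8 = 64; a_9 = 343; b_9 = 362; u_10 = 216; v_10 = 269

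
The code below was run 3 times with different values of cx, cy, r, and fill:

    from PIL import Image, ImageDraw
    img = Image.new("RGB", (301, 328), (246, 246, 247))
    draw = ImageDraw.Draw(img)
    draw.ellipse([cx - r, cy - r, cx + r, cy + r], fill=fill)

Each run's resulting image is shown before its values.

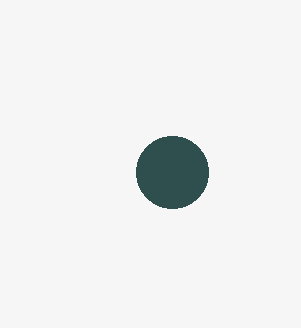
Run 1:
cx = 172; cy = 172; r = 36; fill = 'darkslategray'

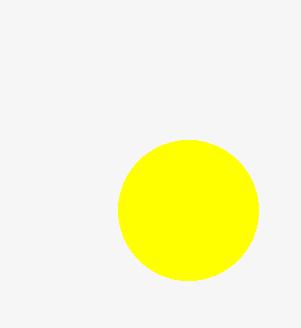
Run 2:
cx = 188; cy = 210; r = 70; fill = 'yellow'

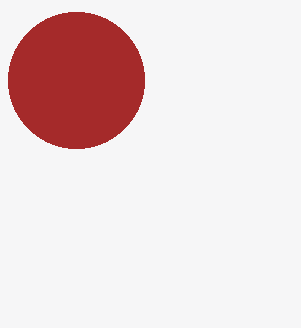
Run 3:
cx = 76, cy = 80, r = 68, fill = 'brown'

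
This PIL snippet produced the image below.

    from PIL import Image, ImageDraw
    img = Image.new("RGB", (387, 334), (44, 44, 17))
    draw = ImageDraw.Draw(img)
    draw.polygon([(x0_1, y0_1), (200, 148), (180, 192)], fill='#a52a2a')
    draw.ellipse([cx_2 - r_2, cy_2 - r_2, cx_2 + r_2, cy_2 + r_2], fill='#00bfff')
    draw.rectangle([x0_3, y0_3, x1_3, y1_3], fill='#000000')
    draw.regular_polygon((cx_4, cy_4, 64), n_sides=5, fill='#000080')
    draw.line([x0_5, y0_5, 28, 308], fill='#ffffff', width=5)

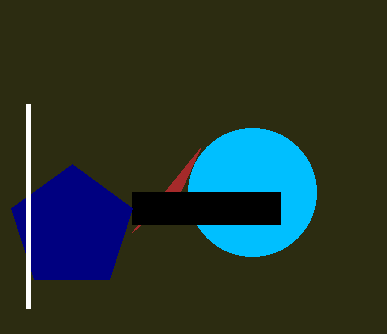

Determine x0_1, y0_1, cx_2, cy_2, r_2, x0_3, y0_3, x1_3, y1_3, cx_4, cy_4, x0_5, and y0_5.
x0_1 = 132; y0_1 = 232; cx_2 = 252; cy_2 = 192; r_2 = 64; x0_3 = 132; y0_3 = 192; x1_3 = 280; y1_3 = 224; cx_4 = 72; cy_4 = 228; x0_5 = 28; y0_5 = 104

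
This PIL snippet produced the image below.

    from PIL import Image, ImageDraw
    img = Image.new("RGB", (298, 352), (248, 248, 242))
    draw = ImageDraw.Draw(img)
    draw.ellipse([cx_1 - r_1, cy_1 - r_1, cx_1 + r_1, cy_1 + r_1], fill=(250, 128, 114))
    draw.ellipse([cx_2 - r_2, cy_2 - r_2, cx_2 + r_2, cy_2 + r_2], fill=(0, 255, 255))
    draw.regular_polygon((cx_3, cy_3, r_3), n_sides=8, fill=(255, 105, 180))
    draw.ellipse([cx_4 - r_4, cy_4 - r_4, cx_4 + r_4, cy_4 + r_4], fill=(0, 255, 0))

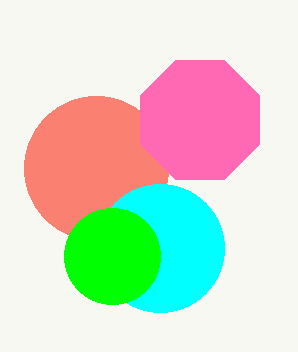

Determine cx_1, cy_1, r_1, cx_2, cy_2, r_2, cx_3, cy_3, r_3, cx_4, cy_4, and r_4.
cx_1 = 96; cy_1 = 168; r_1 = 72; cx_2 = 160; cy_2 = 248; r_2 = 64; cx_3 = 200; cy_3 = 120; r_3 = 64; cx_4 = 112; cy_4 = 256; r_4 = 48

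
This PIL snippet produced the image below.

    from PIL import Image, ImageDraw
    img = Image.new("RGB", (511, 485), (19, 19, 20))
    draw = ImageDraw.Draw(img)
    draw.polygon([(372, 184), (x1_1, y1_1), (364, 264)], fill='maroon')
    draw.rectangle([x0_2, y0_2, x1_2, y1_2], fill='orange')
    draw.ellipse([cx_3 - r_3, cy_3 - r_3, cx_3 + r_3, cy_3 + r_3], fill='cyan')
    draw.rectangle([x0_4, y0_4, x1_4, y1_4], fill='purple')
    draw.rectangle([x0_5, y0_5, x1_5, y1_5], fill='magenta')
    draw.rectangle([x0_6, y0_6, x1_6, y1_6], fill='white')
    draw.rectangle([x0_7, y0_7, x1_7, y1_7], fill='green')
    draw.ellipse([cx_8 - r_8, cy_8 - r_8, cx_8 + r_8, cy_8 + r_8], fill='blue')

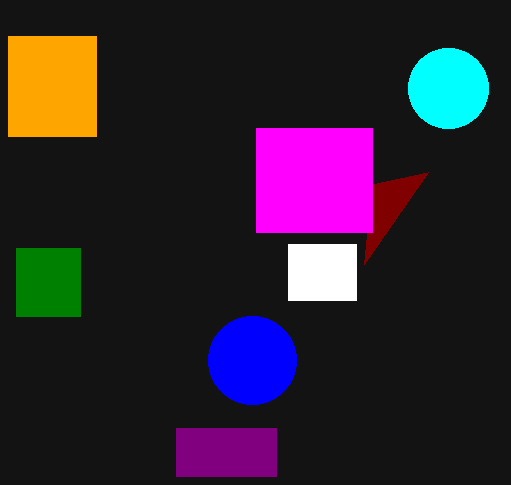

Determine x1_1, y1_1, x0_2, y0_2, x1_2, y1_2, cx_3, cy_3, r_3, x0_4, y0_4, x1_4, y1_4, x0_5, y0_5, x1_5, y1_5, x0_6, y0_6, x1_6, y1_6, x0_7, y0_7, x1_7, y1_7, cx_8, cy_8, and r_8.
x1_1 = 428, y1_1 = 172, x0_2 = 8, y0_2 = 36, x1_2 = 96, y1_2 = 136, cx_3 = 448, cy_3 = 88, r_3 = 40, x0_4 = 176, y0_4 = 428, x1_4 = 276, y1_4 = 476, x0_5 = 256, y0_5 = 128, x1_5 = 372, y1_5 = 232, x0_6 = 288, y0_6 = 244, x1_6 = 356, y1_6 = 300, x0_7 = 16, y0_7 = 248, x1_7 = 80, y1_7 = 316, cx_8 = 252, cy_8 = 360, r_8 = 44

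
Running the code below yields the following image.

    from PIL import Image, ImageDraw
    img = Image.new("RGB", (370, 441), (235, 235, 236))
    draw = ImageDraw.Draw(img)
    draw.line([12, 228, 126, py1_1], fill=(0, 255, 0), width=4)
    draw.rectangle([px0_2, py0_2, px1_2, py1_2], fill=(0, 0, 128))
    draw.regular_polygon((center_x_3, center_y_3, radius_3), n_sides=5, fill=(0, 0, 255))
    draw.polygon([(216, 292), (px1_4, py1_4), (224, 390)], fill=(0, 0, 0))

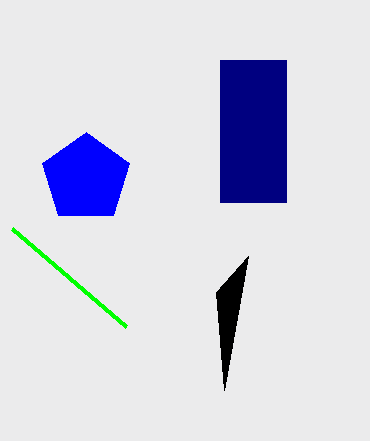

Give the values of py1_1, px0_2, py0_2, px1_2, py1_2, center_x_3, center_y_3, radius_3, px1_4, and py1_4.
py1_1 = 326
px0_2 = 220
py0_2 = 60
px1_2 = 286
py1_2 = 202
center_x_3 = 86
center_y_3 = 178
radius_3 = 46
px1_4 = 248
py1_4 = 256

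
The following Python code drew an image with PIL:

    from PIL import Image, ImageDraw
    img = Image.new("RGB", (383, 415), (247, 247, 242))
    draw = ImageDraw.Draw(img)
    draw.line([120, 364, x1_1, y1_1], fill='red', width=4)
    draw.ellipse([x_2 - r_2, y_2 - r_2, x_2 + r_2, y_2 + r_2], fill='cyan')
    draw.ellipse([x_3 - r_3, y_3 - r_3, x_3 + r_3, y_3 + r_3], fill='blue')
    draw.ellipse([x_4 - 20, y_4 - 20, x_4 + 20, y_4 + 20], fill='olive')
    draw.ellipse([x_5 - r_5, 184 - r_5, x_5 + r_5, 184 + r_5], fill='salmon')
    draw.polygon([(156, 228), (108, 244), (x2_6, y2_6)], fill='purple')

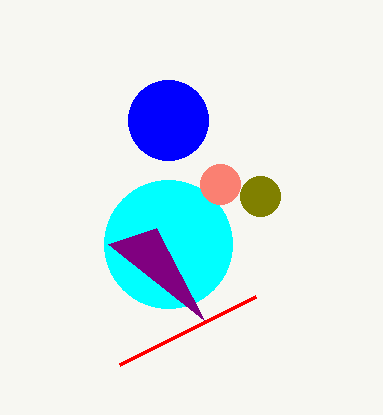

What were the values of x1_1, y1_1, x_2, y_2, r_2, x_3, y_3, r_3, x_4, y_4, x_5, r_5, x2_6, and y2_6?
x1_1 = 256; y1_1 = 296; x_2 = 168; y_2 = 244; r_2 = 64; x_3 = 168; y_3 = 120; r_3 = 40; x_4 = 260; y_4 = 196; x_5 = 220; r_5 = 20; x2_6 = 204; y2_6 = 320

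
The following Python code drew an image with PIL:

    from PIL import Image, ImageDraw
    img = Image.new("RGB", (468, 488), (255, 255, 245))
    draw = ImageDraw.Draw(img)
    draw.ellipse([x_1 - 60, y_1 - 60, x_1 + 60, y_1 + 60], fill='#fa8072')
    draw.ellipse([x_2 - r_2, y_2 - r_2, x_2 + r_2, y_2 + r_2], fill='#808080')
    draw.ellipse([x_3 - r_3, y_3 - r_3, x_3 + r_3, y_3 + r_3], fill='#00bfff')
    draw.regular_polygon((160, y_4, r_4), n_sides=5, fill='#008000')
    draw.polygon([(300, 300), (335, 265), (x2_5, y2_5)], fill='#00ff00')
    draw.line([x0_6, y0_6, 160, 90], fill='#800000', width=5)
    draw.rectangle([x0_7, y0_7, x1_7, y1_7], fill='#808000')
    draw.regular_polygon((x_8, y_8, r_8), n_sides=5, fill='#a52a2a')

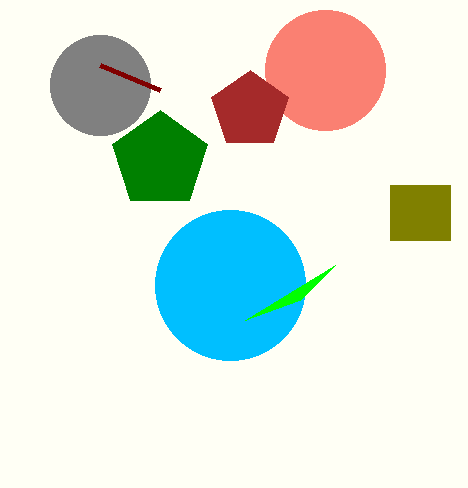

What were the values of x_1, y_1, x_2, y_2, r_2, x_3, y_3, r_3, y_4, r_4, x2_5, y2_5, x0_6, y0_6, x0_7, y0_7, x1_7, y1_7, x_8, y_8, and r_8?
x_1 = 325; y_1 = 70; x_2 = 100; y_2 = 85; r_2 = 50; x_3 = 230; y_3 = 285; r_3 = 75; y_4 = 160; r_4 = 50; x2_5 = 245; y2_5 = 320; x0_6 = 100; y0_6 = 65; x0_7 = 390; y0_7 = 185; x1_7 = 450; y1_7 = 240; x_8 = 250; y_8 = 110; r_8 = 40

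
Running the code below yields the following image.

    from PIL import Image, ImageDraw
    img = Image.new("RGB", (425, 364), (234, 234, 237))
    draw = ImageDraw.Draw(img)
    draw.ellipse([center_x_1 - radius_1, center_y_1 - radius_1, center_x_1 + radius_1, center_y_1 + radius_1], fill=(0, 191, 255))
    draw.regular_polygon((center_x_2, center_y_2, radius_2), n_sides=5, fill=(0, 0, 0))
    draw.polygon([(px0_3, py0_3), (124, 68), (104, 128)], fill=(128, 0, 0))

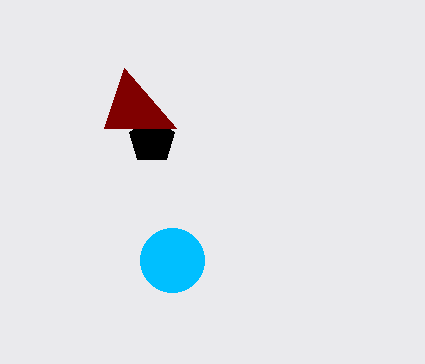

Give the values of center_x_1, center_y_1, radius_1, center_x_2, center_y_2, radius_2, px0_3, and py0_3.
center_x_1 = 172
center_y_1 = 260
radius_1 = 32
center_x_2 = 152
center_y_2 = 140
radius_2 = 24
px0_3 = 176
py0_3 = 128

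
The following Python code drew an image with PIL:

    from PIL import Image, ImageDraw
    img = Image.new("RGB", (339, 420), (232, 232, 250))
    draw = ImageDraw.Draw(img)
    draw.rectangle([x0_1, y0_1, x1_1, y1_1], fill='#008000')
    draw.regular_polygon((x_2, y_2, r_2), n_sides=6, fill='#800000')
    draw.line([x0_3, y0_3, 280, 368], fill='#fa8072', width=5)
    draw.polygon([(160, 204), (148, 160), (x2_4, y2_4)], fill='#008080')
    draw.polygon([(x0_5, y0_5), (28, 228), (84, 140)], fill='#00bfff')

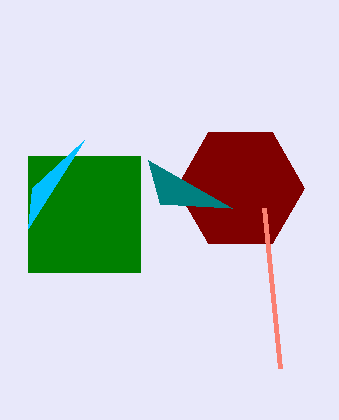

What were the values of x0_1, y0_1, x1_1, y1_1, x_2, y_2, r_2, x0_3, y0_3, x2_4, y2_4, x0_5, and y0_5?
x0_1 = 28
y0_1 = 156
x1_1 = 140
y1_1 = 272
x_2 = 240
y_2 = 188
r_2 = 64
x0_3 = 264
y0_3 = 208
x2_4 = 232
y2_4 = 208
x0_5 = 32
y0_5 = 188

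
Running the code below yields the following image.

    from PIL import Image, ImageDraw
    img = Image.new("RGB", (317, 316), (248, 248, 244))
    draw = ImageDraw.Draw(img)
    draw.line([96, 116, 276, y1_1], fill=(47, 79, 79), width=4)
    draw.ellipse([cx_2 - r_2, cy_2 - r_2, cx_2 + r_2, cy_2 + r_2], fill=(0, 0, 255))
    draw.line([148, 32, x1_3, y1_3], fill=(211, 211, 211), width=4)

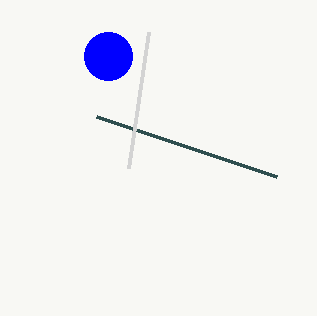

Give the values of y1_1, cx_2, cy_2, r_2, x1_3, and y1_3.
y1_1 = 176; cx_2 = 108; cy_2 = 56; r_2 = 24; x1_3 = 128; y1_3 = 168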